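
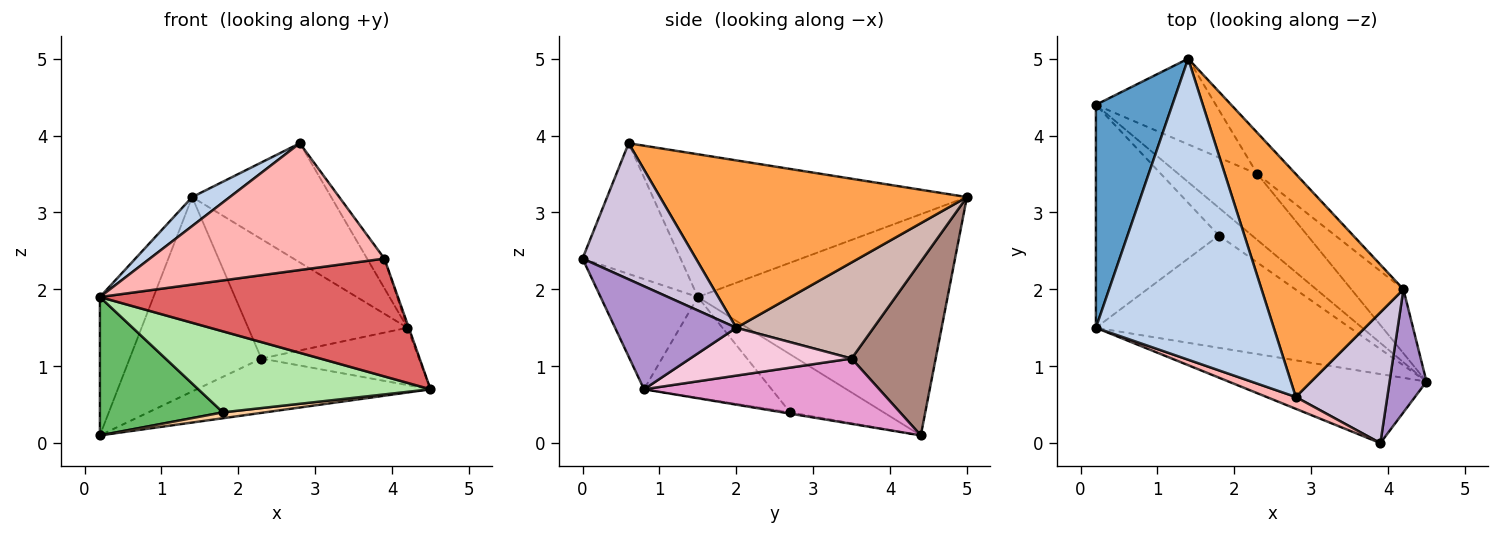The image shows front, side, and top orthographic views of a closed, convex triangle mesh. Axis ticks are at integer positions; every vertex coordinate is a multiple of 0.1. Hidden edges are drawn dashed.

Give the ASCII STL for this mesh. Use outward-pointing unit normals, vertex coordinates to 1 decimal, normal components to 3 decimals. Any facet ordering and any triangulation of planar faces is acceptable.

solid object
 facet normal -0.926 0.199 0.320
  outer loop
   vertex 0.2 1.5 1.9
   vertex 1.4 5.0 3.2
   vertex 0.2 4.4 0.1
  endloop
 endfacet
 facet normal -0.624 -0.075 0.778
  outer loop
   vertex 0.2 1.5 1.9
   vertex 2.8 0.6 3.9
   vertex 1.4 5.0 3.2
  endloop
 endfacet
 facet normal 0.721 0.327 0.611
  outer loop
   vertex 4.2 2.0 1.5
   vertex 1.4 5.0 3.2
   vertex 2.8 0.6 3.9
  endloop
 endfacet
 facet normal -0.038 -0.208 -0.977
  outer loop
   vertex 1.8 2.7 0.4
   vertex 0.2 4.4 0.1
   vertex 4.5 0.8 0.7
  endloop
 endfacet
 facet normal -0.372 -0.489 -0.789
  outer loop
   vertex 1.8 2.7 0.4
   vertex 0.2 1.5 1.9
   vertex 0.2 4.4 0.1
  endloop
 endfacet
 facet normal -0.306 -0.557 -0.772
  outer loop
   vertex 1.8 2.7 0.4
   vertex 4.5 0.8 0.7
   vertex 0.2 1.5 1.9
  endloop
 endfacet
 facet normal -0.271 -0.831 -0.487
  outer loop
   vertex 3.9 0.0 2.4
   vertex 0.2 1.5 1.9
   vertex 4.5 0.8 0.7
  endloop
 endfacet
 facet normal -0.384 -0.919 0.086
  outer loop
   vertex 3.9 0.0 2.4
   vertex 2.8 0.6 3.9
   vertex 0.2 1.5 1.9
  endloop
 endfacet
 facet normal 0.941 0.011 0.337
  outer loop
   vertex 3.9 0.0 2.4
   vertex 4.5 0.8 0.7
   vertex 4.2 2.0 1.5
  endloop
 endfacet
 facet normal 0.823 0.126 0.554
  outer loop
   vertex 3.9 0.0 2.4
   vertex 4.2 2.0 1.5
   vertex 2.8 0.6 3.9
  endloop
 endfacet
 facet normal 0.504 0.790 -0.348
  outer loop
   vertex 2.3 3.5 1.1
   vertex 0.2 4.4 0.1
   vertex 1.4 5.0 3.2
  endloop
 endfacet
 facet normal 0.632 0.733 -0.253
  outer loop
   vertex 2.3 3.5 1.1
   vertex 1.4 5.0 3.2
   vertex 4.2 2.0 1.5
  endloop
 endfacet
 facet normal 0.539 0.536 -0.650
  outer loop
   vertex 2.3 3.5 1.1
   vertex 4.5 0.8 0.7
   vertex 0.2 4.4 0.1
  endloop
 endfacet
 facet normal 0.564 0.551 -0.615
  outer loop
   vertex 2.3 3.5 1.1
   vertex 4.2 2.0 1.5
   vertex 4.5 0.8 0.7
  endloop
 endfacet
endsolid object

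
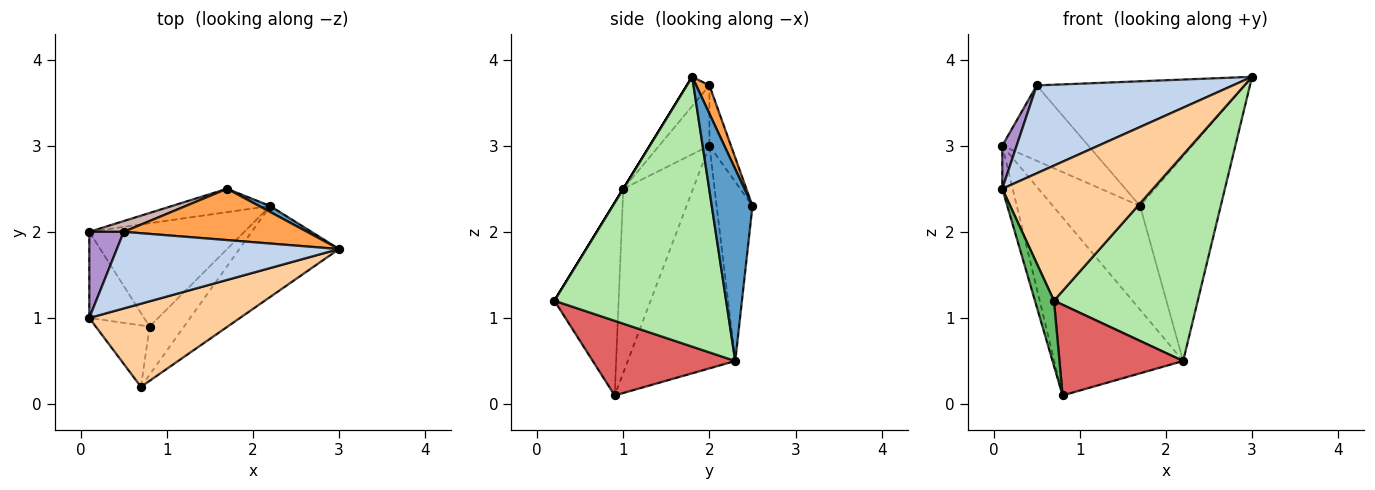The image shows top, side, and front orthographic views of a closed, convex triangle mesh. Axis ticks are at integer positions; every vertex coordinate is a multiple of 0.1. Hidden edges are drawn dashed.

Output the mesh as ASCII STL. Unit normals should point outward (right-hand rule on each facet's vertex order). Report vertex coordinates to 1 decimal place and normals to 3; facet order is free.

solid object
 facet normal 0.451 0.892 0.026
  outer loop
   vertex 2.2 2.3 0.5
   vertex 1.7 2.5 2.3
   vertex 3.0 1.8 3.8
  endloop
 endfacet
 facet normal -0.086 -0.751 0.655
  outer loop
   vertex 0.5 2.0 3.7
   vertex 0.1 1.0 2.5
   vertex 3.0 1.8 3.8
  endloop
 endfacet
 facet normal 0.059 0.923 0.380
  outer loop
   vertex 0.5 2.0 3.7
   vertex 3.0 1.8 3.8
   vertex 1.7 2.5 2.3
  endloop
 endfacet
 facet normal 0.000 -0.852 0.524
  outer loop
   vertex 0.7 0.2 1.2
   vertex 3.0 1.8 3.8
   vertex 0.1 1.0 2.5
  endloop
 endfacet
 facet normal -0.926 -0.274 -0.259
  outer loop
   vertex 0.7 0.2 1.2
   vertex 0.1 1.0 2.5
   vertex 0.8 0.9 0.1
  endloop
 endfacet
 facet normal 0.738 -0.618 -0.272
  outer loop
   vertex 0.7 0.2 1.2
   vertex 2.2 2.3 0.5
   vertex 3.0 1.8 3.8
  endloop
 endfacet
 facet normal 0.713 -0.619 -0.329
  outer loop
   vertex 0.7 0.2 1.2
   vertex 0.8 0.9 0.1
   vertex 2.2 2.3 0.5
  endloop
 endfacet
 facet normal -0.949 0.141 -0.283
  outer loop
   vertex 0.1 2.0 3.0
   vertex 0.8 0.9 0.1
   vertex 0.1 1.0 2.5
  endloop
 endfacet
 facet normal -0.843 -0.241 0.482
  outer loop
   vertex 0.1 2.0 3.0
   vertex 0.1 1.0 2.5
   vertex 0.5 2.0 3.7
  endloop
 endfacet
 facet normal -0.585 0.701 -0.407
  outer loop
   vertex 0.1 2.0 3.0
   vertex 2.2 2.3 0.5
   vertex 0.8 0.9 0.1
  endloop
 endfacet
 facet normal -0.372 0.905 -0.204
  outer loop
   vertex 0.1 2.0 3.0
   vertex 1.7 2.5 2.3
   vertex 2.2 2.3 0.5
  endloop
 endfacet
 facet normal -0.240 0.961 0.137
  outer loop
   vertex 0.1 2.0 3.0
   vertex 0.5 2.0 3.7
   vertex 1.7 2.5 2.3
  endloop
 endfacet
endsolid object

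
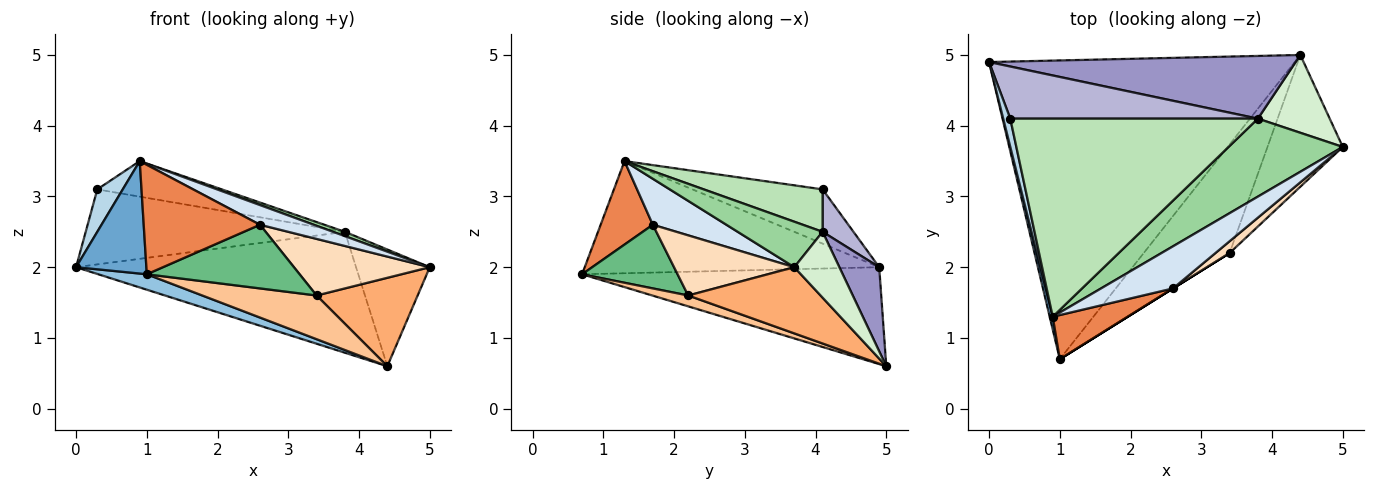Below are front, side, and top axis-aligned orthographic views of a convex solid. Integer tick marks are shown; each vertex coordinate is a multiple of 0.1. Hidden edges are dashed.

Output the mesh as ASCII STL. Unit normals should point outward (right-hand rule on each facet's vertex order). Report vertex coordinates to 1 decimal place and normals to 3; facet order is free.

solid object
 facet normal -0.972 -0.232 0.026
  outer loop
   vertex 0.9 1.3 3.5
   vertex 0.0 4.9 2.0
   vertex 1.0 0.7 1.9
  endloop
 endfacet
 facet normal -0.302 -0.049 -0.952
  outer loop
   vertex 4.4 5.0 0.6
   vertex 1.0 0.7 1.9
   vertex 0.0 4.9 2.0
  endloop
 endfacet
 facet normal -0.973 -0.190 0.127
  outer loop
   vertex 0.3 4.1 3.1
   vertex 0.0 4.9 2.0
   vertex 0.9 1.3 3.5
  endloop
 endfacet
 facet normal 0.501 -0.366 0.784
  outer loop
   vertex 2.6 1.7 2.6
   vertex 5.0 3.7 2.0
   vertex 0.9 1.3 3.5
  endloop
 endfacet
 facet normal 0.384 -0.856 0.345
  outer loop
   vertex 2.6 1.7 2.6
   vertex 0.9 1.3 3.5
   vertex 1.0 0.7 1.9
  endloop
 endfacet
 facet normal 0.590 -0.450 -0.671
  outer loop
   vertex 3.4 2.2 1.6
   vertex 4.4 5.0 0.6
   vertex 5.0 3.7 2.0
  endloop
 endfacet
 facet normal 0.117 -0.371 -0.921
  outer loop
   vertex 3.4 2.2 1.6
   vertex 1.0 0.7 1.9
   vertex 4.4 5.0 0.6
  endloop
 endfacet
 facet normal 0.655 -0.740 0.154
  outer loop
   vertex 3.4 2.2 1.6
   vertex 5.0 3.7 2.0
   vertex 2.6 1.7 2.6
  endloop
 endfacet
 facet normal 0.530 -0.848 0.000
  outer loop
   vertex 3.4 2.2 1.6
   vertex 2.6 1.7 2.6
   vertex 1.0 0.7 1.9
  endloop
 endfacet
 facet normal 0.369 -0.051 0.928
  outer loop
   vertex 3.8 4.1 2.5
   vertex 0.9 1.3 3.5
   vertex 5.0 3.7 2.0
  endloop
 endfacet
 facet normal 0.166 0.174 0.971
  outer loop
   vertex 3.8 4.1 2.5
   vertex 0.3 4.1 3.1
   vertex 0.9 1.3 3.5
  endloop
 endfacet
 facet normal 0.453 0.742 0.494
  outer loop
   vertex 3.8 4.1 2.5
   vertex 5.0 3.7 2.0
   vertex 4.4 5.0 0.6
  endloop
 endfacet
 facet normal 0.125 0.881 0.457
  outer loop
   vertex 3.8 4.1 2.5
   vertex 4.4 5.0 0.6
   vertex 0.0 4.9 2.0
  endloop
 endfacet
 facet normal 0.097 0.817 0.568
  outer loop
   vertex 3.8 4.1 2.5
   vertex 0.0 4.9 2.0
   vertex 0.3 4.1 3.1
  endloop
 endfacet
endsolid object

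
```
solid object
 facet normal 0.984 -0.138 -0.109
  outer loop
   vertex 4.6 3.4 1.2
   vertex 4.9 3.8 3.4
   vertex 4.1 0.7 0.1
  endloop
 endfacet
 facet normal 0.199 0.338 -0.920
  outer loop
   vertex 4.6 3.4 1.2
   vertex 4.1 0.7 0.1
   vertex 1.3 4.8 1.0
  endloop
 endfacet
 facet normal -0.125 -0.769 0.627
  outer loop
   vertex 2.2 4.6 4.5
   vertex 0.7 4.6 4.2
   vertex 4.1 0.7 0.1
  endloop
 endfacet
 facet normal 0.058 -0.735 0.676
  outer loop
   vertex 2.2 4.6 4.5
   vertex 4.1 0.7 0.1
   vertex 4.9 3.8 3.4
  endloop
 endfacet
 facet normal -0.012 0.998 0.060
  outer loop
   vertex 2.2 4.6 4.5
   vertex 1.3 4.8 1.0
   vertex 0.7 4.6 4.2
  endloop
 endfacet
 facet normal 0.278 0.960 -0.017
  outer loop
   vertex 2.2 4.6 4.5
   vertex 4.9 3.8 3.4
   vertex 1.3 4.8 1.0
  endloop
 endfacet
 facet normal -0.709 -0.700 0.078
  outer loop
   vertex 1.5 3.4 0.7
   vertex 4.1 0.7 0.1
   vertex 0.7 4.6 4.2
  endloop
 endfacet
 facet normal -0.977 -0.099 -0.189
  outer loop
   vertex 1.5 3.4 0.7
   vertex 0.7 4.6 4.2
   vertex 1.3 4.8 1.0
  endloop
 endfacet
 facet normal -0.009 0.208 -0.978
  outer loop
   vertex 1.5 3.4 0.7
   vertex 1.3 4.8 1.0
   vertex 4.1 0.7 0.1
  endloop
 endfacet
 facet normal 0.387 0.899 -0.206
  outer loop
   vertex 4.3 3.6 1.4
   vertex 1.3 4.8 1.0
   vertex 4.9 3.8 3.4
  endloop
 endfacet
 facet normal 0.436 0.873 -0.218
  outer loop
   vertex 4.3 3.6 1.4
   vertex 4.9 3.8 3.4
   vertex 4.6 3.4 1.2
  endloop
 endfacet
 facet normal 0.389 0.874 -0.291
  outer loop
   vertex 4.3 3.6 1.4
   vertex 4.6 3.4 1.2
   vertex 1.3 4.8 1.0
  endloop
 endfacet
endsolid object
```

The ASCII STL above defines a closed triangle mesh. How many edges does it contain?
18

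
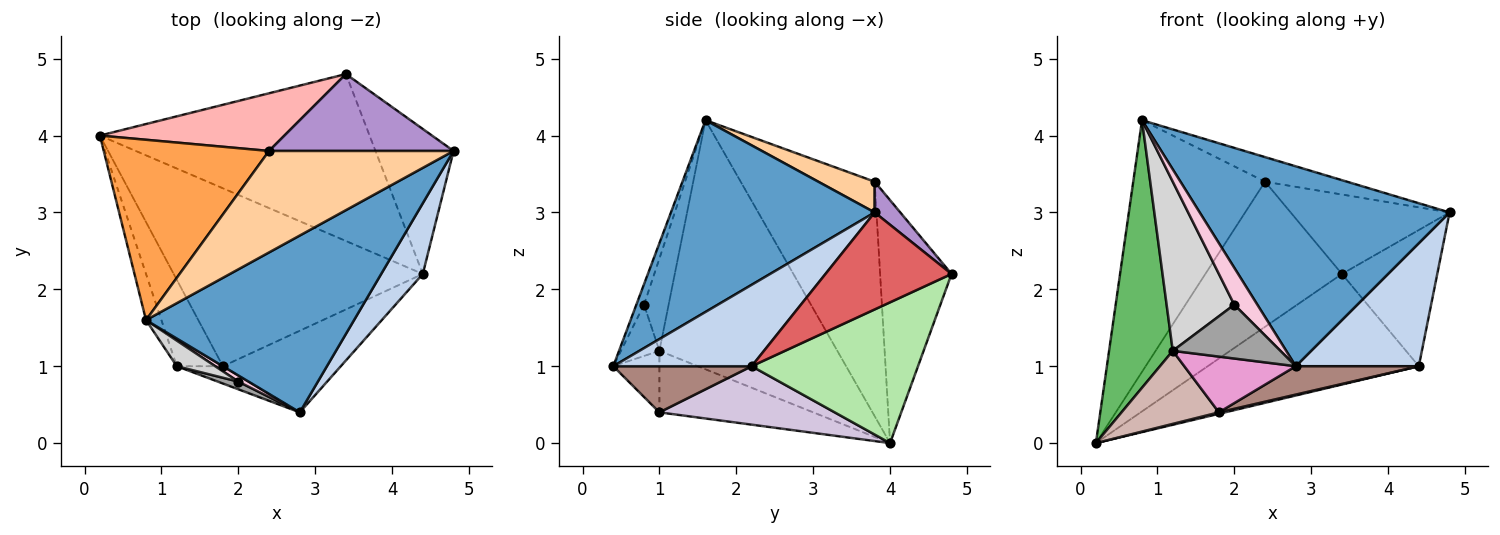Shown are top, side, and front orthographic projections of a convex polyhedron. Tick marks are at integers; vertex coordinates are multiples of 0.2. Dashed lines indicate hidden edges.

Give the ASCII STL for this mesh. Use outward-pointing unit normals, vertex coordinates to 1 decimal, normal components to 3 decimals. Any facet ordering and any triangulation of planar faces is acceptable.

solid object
 facet normal 0.521 -0.639 0.565
  outer loop
   vertex 0.8 1.6 4.2
   vertex 2.8 0.4 1.0
   vertex 4.8 3.8 3.0
  endloop
 endfacet
 facet normal 0.698 -0.621 0.357
  outer loop
   vertex 4.4 2.2 1.0
   vertex 4.8 3.8 3.0
   vertex 2.8 0.4 1.0
  endloop
 endfacet
 facet normal -0.637 0.627 0.449
  outer loop
   vertex 2.4 3.8 3.4
   vertex 0.2 4.0 0.0
   vertex 0.8 1.6 4.2
  endloop
 endfacet
 facet normal 0.160 0.233 0.959
  outer loop
   vertex 2.4 3.8 3.4
   vertex 0.8 1.6 4.2
   vertex 4.8 3.8 3.0
  endloop
 endfacet
 facet normal -0.940 -0.337 -0.058
  outer loop
   vertex 1.2 1.0 1.2
   vertex 0.8 1.6 4.2
   vertex 0.2 4.0 0.0
  endloop
 endfacet
 facet normal 0.399 0.506 -0.764
  outer loop
   vertex 3.4 4.8 2.2
   vertex 4.4 2.2 1.0
   vertex 0.2 4.0 0.0
  endloop
 endfacet
 facet normal 0.671 0.508 -0.540
  outer loop
   vertex 3.4 4.8 2.2
   vertex 4.8 3.8 3.0
   vertex 4.4 2.2 1.0
  endloop
 endfacet
 facet normal -0.437 0.836 0.332
  outer loop
   vertex 3.4 4.8 2.2
   vertex 0.2 4.0 0.0
   vertex 2.4 3.8 3.4
  endloop
 endfacet
 facet normal 0.115 0.714 0.691
  outer loop
   vertex 3.4 4.8 2.2
   vertex 2.4 3.8 3.4
   vertex 4.8 3.8 3.0
  endloop
 endfacet
 facet normal 0.228 -0.008 -0.974
  outer loop
   vertex 1.8 1.0 0.4
   vertex 0.2 4.0 0.0
   vertex 4.4 2.2 1.0
  endloop
 endfacet
 facet normal 0.347 -0.308 -0.886
  outer loop
   vertex 1.8 1.0 0.4
   vertex 4.4 2.2 1.0
   vertex 2.8 0.4 1.0
  endloop
 endfacet
 facet normal -0.714 -0.452 -0.535
  outer loop
   vertex 1.8 1.0 0.4
   vertex 1.2 1.0 1.2
   vertex 0.2 4.0 0.0
  endloop
 endfacet
 facet normal -0.368 -0.888 -0.276
  outer loop
   vertex 1.8 1.0 0.4
   vertex 2.8 0.4 1.0
   vertex 1.2 1.0 1.2
  endloop
 endfacet
 facet normal -0.312 -0.937 0.156
  outer loop
   vertex 2.0 0.8 1.8
   vertex 2.8 0.4 1.0
   vertex 0.8 1.6 4.2
  endloop
 endfacet
 facet normal -0.333 -0.933 0.133
  outer loop
   vertex 2.0 0.8 1.8
   vertex 1.2 1.0 1.2
   vertex 2.8 0.4 1.0
  endloop
 endfacet
 facet normal -0.338 -0.930 0.141
  outer loop
   vertex 2.0 0.8 1.8
   vertex 0.8 1.6 4.2
   vertex 1.2 1.0 1.2
  endloop
 endfacet
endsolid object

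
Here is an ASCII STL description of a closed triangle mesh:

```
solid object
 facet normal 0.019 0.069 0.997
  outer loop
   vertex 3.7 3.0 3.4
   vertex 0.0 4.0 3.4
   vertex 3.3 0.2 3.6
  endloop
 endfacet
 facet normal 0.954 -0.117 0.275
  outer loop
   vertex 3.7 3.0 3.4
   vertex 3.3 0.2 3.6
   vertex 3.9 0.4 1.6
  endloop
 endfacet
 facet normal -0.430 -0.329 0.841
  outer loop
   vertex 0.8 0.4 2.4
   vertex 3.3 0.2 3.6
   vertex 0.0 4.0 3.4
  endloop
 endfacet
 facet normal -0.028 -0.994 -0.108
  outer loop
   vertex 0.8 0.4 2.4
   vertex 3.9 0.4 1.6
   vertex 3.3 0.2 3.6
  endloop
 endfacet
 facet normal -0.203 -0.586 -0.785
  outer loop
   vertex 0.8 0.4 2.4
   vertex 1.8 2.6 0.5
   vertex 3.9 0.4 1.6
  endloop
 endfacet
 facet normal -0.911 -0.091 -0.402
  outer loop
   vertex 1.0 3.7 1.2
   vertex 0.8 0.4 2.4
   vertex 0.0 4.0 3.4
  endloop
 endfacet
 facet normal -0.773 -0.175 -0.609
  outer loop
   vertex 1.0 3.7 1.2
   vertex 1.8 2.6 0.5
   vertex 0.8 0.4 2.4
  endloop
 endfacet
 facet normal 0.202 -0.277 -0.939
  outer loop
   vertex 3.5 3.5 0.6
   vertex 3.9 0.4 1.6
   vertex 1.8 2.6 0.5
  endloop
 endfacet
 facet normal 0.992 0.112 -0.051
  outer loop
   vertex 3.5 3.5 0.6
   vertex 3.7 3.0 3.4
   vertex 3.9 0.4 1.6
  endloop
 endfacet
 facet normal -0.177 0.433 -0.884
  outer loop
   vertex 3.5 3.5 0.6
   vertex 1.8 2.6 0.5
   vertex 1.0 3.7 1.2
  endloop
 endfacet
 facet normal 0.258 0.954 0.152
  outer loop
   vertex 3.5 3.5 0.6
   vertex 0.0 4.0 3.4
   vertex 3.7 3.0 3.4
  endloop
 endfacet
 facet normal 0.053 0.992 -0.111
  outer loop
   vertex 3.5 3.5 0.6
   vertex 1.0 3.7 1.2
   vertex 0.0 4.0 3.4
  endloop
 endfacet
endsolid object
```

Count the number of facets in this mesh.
12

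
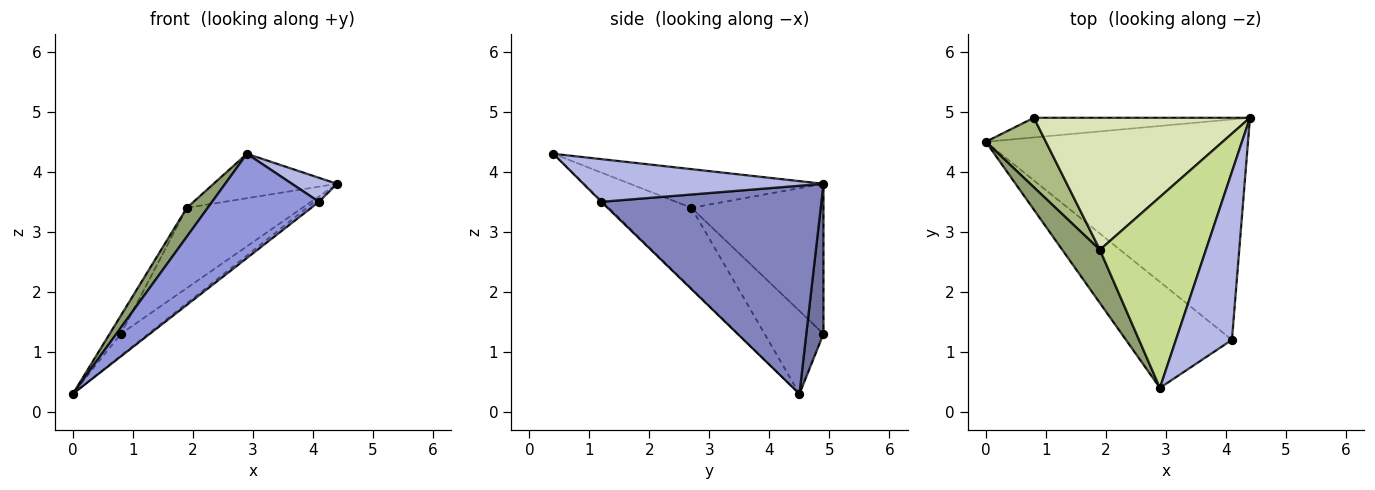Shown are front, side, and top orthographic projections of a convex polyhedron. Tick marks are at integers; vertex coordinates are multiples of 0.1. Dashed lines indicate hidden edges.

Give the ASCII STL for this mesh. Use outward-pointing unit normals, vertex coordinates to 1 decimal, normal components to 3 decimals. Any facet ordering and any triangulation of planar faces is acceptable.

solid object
 facet normal 0.421 0.674 -0.607
  outer loop
   vertex 0.8 4.9 1.3
   vertex 4.4 4.9 3.8
   vertex 0.0 4.5 0.3
  endloop
 endfacet
 facet normal 0.622 0.013 -0.783
  outer loop
   vertex 4.1 1.2 3.5
   vertex 0.0 4.5 0.3
   vertex 4.4 4.9 3.8
  endloop
 endfacet
 facet normal -0.008 -0.701 -0.713
  outer loop
   vertex 4.1 1.2 3.5
   vertex 2.9 0.4 4.3
   vertex 0.0 4.5 0.3
  endloop
 endfacet
 facet normal 0.602 -0.113 0.790
  outer loop
   vertex 4.1 1.2 3.5
   vertex 4.4 4.9 3.8
   vertex 2.9 0.4 4.3
  endloop
 endfacet
 facet normal -0.883 -0.223 0.412
  outer loop
   vertex 1.9 2.7 3.4
   vertex 0.0 4.5 0.3
   vertex 2.9 0.4 4.3
  endloop
 endfacet
 facet normal -0.801 0.153 0.579
  outer loop
   vertex 1.9 2.7 3.4
   vertex 0.8 4.9 1.3
   vertex 0.0 4.5 0.3
  endloop
 endfacet
 facet normal -0.335 0.214 0.918
  outer loop
   vertex 1.9 2.7 3.4
   vertex 2.9 0.4 4.3
   vertex 4.4 4.9 3.8
  endloop
 endfacet
 facet normal -0.510 0.446 0.735
  outer loop
   vertex 1.9 2.7 3.4
   vertex 4.4 4.9 3.8
   vertex 0.8 4.9 1.3
  endloop
 endfacet
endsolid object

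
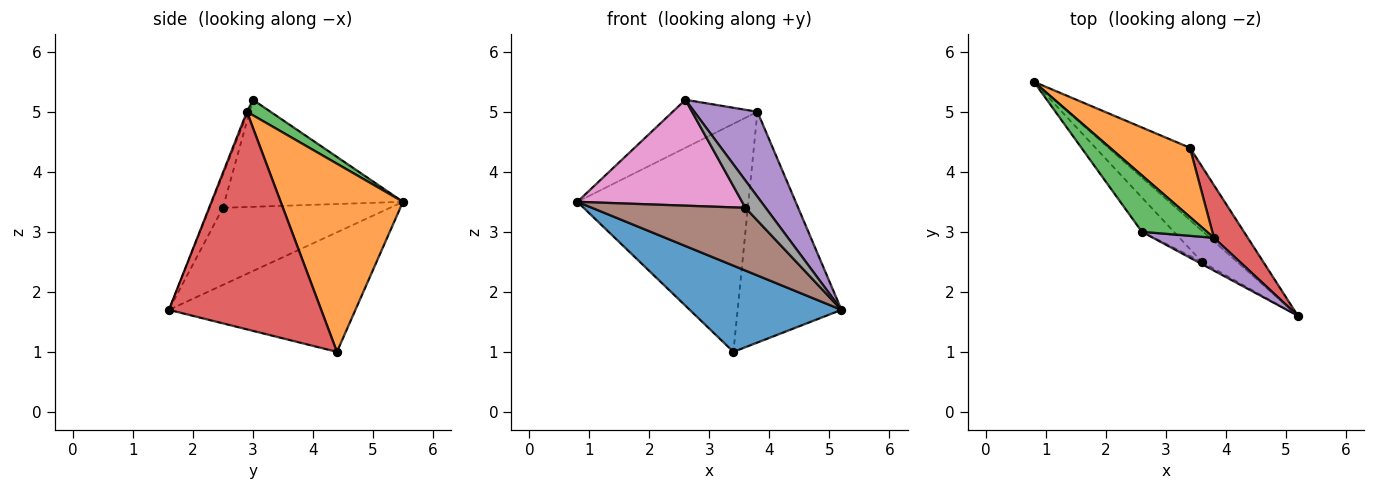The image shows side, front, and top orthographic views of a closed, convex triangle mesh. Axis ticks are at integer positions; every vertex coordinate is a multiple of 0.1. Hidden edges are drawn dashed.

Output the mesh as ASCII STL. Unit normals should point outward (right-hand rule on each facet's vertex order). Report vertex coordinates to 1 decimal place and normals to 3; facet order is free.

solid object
 facet normal -0.686 -0.558 -0.468
  outer loop
   vertex 3.4 4.4 1.0
   vertex 5.2 1.6 1.7
   vertex 0.8 5.5 3.5
  endloop
 endfacet
 facet normal 0.565 0.790 0.240
  outer loop
   vertex 3.8 2.9 5.0
   vertex 3.4 4.4 1.0
   vertex 0.8 5.5 3.5
  endloop
 endfacet
 facet normal 0.178 0.638 0.749
  outer loop
   vertex 3.8 2.9 5.0
   vertex 0.8 5.5 3.5
   vertex 2.6 3.0 5.2
  endloop
 endfacet
 facet normal 0.819 0.559 0.128
  outer loop
   vertex 3.8 2.9 5.0
   vertex 5.2 1.6 1.7
   vertex 3.4 4.4 1.0
  endloop
 endfacet
 facet normal -0.018 -0.933 0.360
  outer loop
   vertex 3.8 2.9 5.0
   vertex 2.6 3.0 5.2
   vertex 5.2 1.6 1.7
  endloop
 endfacet
 facet normal -0.698 -0.641 -0.318
  outer loop
   vertex 3.6 2.5 3.4
   vertex 0.8 5.5 3.5
   vertex 5.2 1.6 1.7
  endloop
 endfacet
 facet normal -0.718 -0.663 -0.215
  outer loop
   vertex 3.6 2.5 3.4
   vertex 2.6 3.0 5.2
   vertex 0.8 5.5 3.5
  endloop
 endfacet
 facet normal -0.545 -0.835 -0.071
  outer loop
   vertex 3.6 2.5 3.4
   vertex 5.2 1.6 1.7
   vertex 2.6 3.0 5.2
  endloop
 endfacet
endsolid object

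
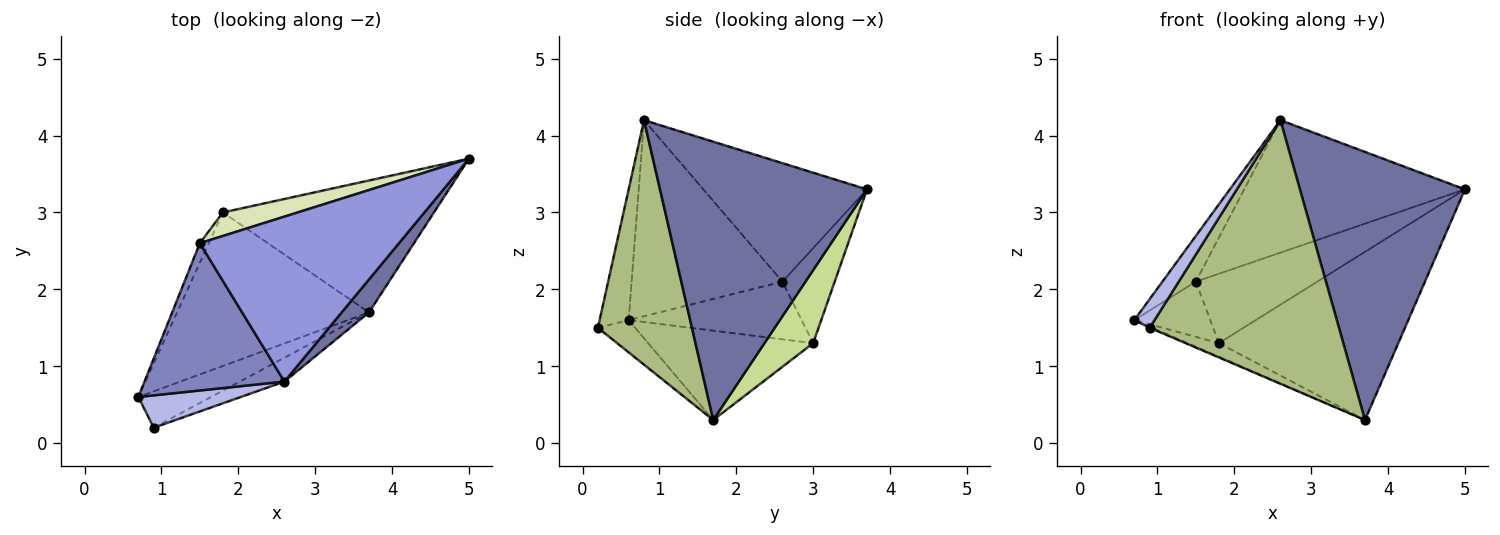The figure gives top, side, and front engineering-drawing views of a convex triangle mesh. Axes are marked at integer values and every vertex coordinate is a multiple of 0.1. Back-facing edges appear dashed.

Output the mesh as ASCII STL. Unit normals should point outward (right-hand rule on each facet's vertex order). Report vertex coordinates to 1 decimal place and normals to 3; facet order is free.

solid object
 facet normal 0.780 -0.622 0.076
  outer loop
   vertex 3.7 1.7 0.3
   vertex 5.0 3.7 3.3
   vertex 2.6 0.8 4.2
  endloop
 endfacet
 facet normal -0.801 0.177 0.572
  outer loop
   vertex 1.5 2.6 2.1
   vertex 0.7 0.6 1.6
   vertex 2.6 0.8 4.2
  endloop
 endfacet
 facet normal -0.421 0.568 0.707
  outer loop
   vertex 1.5 2.6 2.1
   vertex 2.6 0.8 4.2
   vertex 5.0 3.7 3.3
  endloop
 endfacet
 facet normal -0.690 -0.480 0.541
  outer loop
   vertex 0.9 0.2 1.5
   vertex 2.6 0.8 4.2
   vertex 0.7 0.6 1.6
  endloop
 endfacet
 facet normal -0.405 0.026 -0.914
  outer loop
   vertex 0.9 0.2 1.5
   vertex 0.7 0.6 1.6
   vertex 3.7 1.7 0.3
  endloop
 endfacet
 facet normal 0.444 -0.893 -0.081
  outer loop
   vertex 0.9 0.2 1.5
   vertex 3.7 1.7 0.3
   vertex 2.6 0.8 4.2
  endloop
 endfacet
 facet normal 0.209 0.770 -0.604
  outer loop
   vertex 1.8 3.0 1.3
   vertex 5.0 3.7 3.3
   vertex 3.7 1.7 0.3
  endloop
 endfacet
 facet normal -0.377 0.877 0.297
  outer loop
   vertex 1.8 3.0 1.3
   vertex 1.5 2.6 2.1
   vertex 5.0 3.7 3.3
  endloop
 endfacet
 facet normal -0.421 0.080 -0.904
  outer loop
   vertex 1.8 3.0 1.3
   vertex 3.7 1.7 0.3
   vertex 0.7 0.6 1.6
  endloop
 endfacet
 facet normal -0.907 0.398 -0.141
  outer loop
   vertex 1.8 3.0 1.3
   vertex 0.7 0.6 1.6
   vertex 1.5 2.6 2.1
  endloop
 endfacet
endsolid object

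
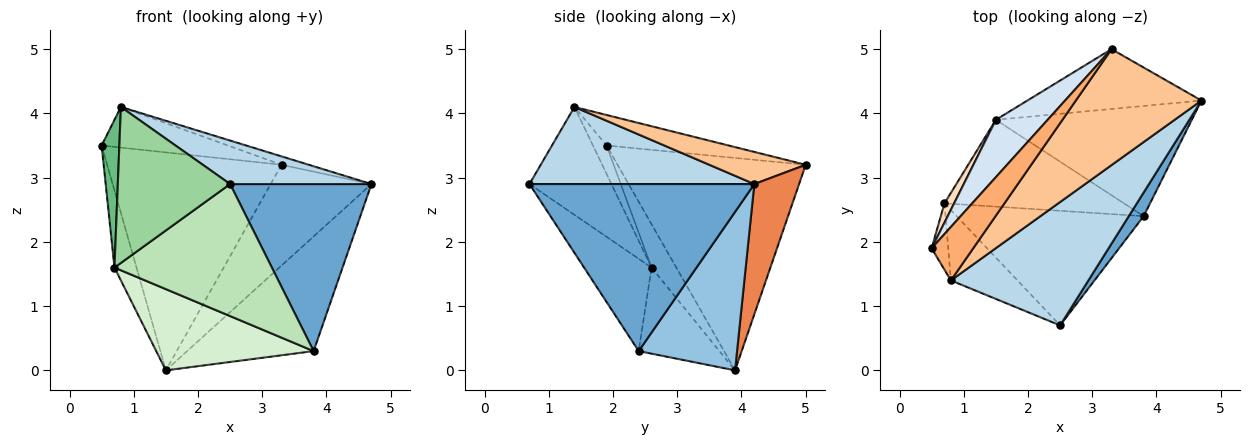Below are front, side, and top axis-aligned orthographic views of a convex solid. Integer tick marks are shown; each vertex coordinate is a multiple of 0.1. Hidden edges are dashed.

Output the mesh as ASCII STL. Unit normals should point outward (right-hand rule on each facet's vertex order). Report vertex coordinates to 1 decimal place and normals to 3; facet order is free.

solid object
 facet normal 0.844 -0.531 0.075
  outer loop
   vertex 3.8 2.4 0.3
   vertex 4.7 4.2 2.9
   vertex 2.5 0.7 2.9
  endloop
 endfacet
 facet normal 0.489 0.629 -0.605
  outer loop
   vertex 3.8 2.4 0.3
   vertex 1.5 3.9 0.0
   vertex 4.7 4.2 2.9
  endloop
 endfacet
 facet normal 0.468 -0.294 0.834
  outer loop
   vertex 0.8 1.4 4.1
   vertex 2.5 0.7 2.9
   vertex 4.7 4.2 2.9
  endloop
 endfacet
 facet normal -0.722 0.669 0.176
  outer loop
   vertex 3.3 5.0 3.2
   vertex 1.5 3.9 0.0
   vertex 0.5 1.9 3.5
  endloop
 endfacet
 facet normal 0.357 0.803 -0.477
  outer loop
   vertex 3.3 5.0 3.2
   vertex 4.7 4.2 2.9
   vertex 1.5 3.9 0.0
  endloop
 endfacet
 facet normal -0.505 0.522 0.688
  outer loop
   vertex 3.3 5.0 3.2
   vertex 0.5 1.9 3.5
   vertex 0.8 1.4 4.1
  endloop
 endfacet
 facet normal 0.247 0.070 0.966
  outer loop
   vertex 3.3 5.0 3.2
   vertex 0.8 1.4 4.1
   vertex 4.7 4.2 2.9
  endloop
 endfacet
 facet normal -0.737 0.655 0.164
  outer loop
   vertex 0.7 2.6 1.6
   vertex 0.5 1.9 3.5
   vertex 1.5 3.9 0.0
  endloop
 endfacet
 facet normal -0.574 -0.747 -0.336
  outer loop
   vertex 0.7 2.6 1.6
   vertex 0.8 1.4 4.1
   vertex 0.5 1.9 3.5
  endloop
 endfacet
 facet normal -0.554 -0.759 -0.342
  outer loop
   vertex 0.7 2.6 1.6
   vertex 2.5 0.7 2.9
   vertex 0.8 1.4 4.1
  endloop
 endfacet
 facet normal -0.308 -0.718 -0.624
  outer loop
   vertex 0.7 2.6 1.6
   vertex 3.8 2.4 0.3
   vertex 2.5 0.7 2.9
  endloop
 endfacet
 facet normal -0.331 -0.645 -0.689
  outer loop
   vertex 0.7 2.6 1.6
   vertex 1.5 3.9 0.0
   vertex 3.8 2.4 0.3
  endloop
 endfacet
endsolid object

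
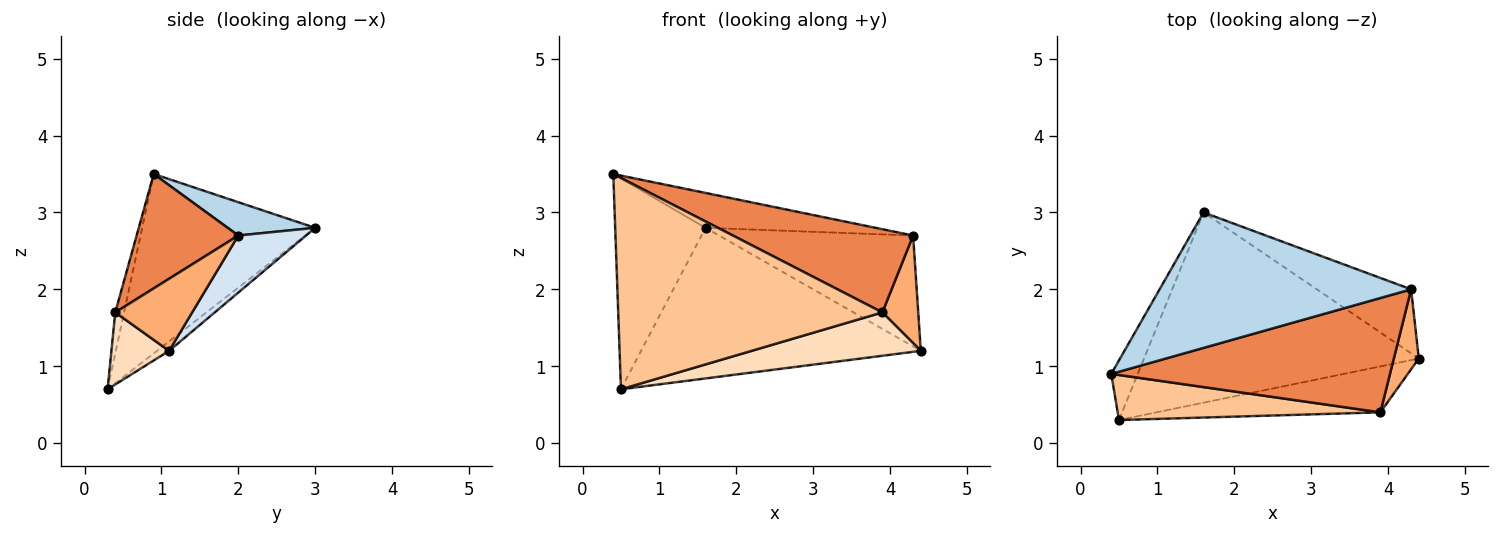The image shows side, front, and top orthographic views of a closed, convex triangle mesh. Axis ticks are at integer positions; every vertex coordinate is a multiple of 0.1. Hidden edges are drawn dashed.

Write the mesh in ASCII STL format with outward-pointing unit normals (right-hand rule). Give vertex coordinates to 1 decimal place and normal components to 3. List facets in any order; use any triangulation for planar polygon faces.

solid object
 facet normal -0.879 0.459 -0.130
  outer loop
   vertex 0.5 0.3 0.7
   vertex 0.4 0.9 3.5
   vertex 1.6 3.0 2.8
  endloop
 endfacet
 facet normal -0.027 0.621 -0.784
  outer loop
   vertex 0.5 0.3 0.7
   vertex 1.6 3.0 2.8
   vertex 4.4 1.1 1.2
  endloop
 endfacet
 facet normal 0.127 0.247 0.961
  outer loop
   vertex 4.3 2.0 2.7
   vertex 1.6 3.0 2.8
   vertex 0.4 0.9 3.5
  endloop
 endfacet
 facet normal 0.289 0.829 -0.478
  outer loop
   vertex 4.3 2.0 2.7
   vertex 4.4 1.1 1.2
   vertex 1.6 3.0 2.8
  endloop
 endfacet
 facet normal 0.315 -0.558 0.767
  outer loop
   vertex 3.9 0.4 1.7
   vertex 4.3 2.0 2.7
   vertex 0.4 0.9 3.5
  endloop
 endfacet
 facet normal 0.865 -0.403 0.300
  outer loop
   vertex 3.9 0.4 1.7
   vertex 4.4 1.1 1.2
   vertex 4.3 2.0 2.7
  endloop
 endfacet
 facet normal -0.033 -0.978 0.208
  outer loop
   vertex 3.9 0.4 1.7
   vertex 0.4 0.9 3.5
   vertex 0.5 0.3 0.7
  endloop
 endfacet
 facet normal 0.228 -0.668 -0.708
  outer loop
   vertex 3.9 0.4 1.7
   vertex 0.5 0.3 0.7
   vertex 4.4 1.1 1.2
  endloop
 endfacet
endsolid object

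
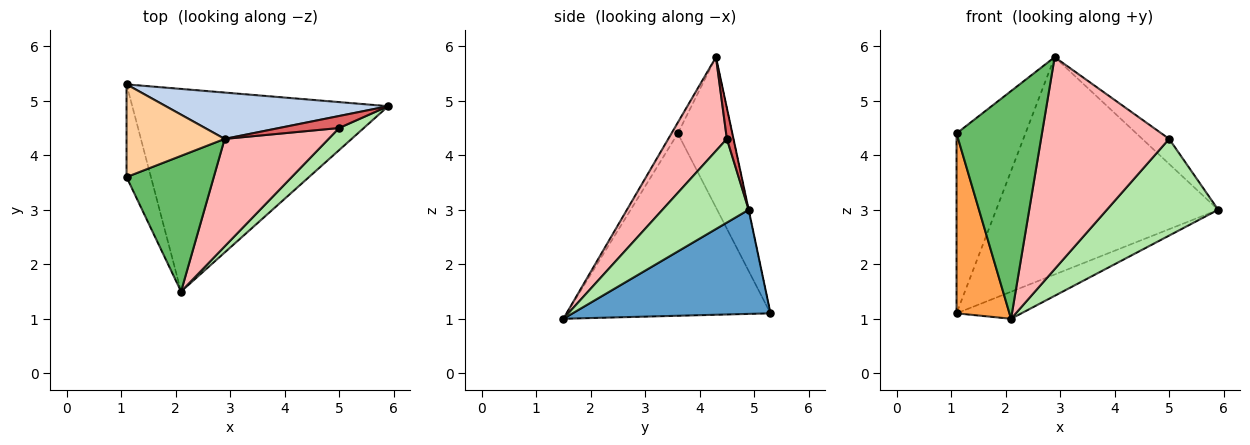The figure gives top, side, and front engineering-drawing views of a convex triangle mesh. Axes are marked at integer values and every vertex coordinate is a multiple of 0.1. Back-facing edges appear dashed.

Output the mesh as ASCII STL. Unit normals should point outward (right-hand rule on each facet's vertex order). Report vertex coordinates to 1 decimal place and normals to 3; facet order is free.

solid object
 facet normal 0.374 0.123 -0.919
  outer loop
   vertex 2.1 1.5 1.0
   vertex 1.1 5.3 1.1
   vertex 5.9 4.9 3.0
  endloop
 endfacet
 facet normal -0.001 0.978 0.208
  outer loop
   vertex 2.9 4.3 5.8
   vertex 5.9 4.9 3.0
   vertex 1.1 5.3 1.1
  endloop
 endfacet
 facet normal -0.960 -0.249 -0.128
  outer loop
   vertex 1.1 3.6 4.4
   vertex 1.1 5.3 1.1
   vertex 2.1 1.5 1.0
  endloop
 endfacet
 facet normal -0.575 0.728 0.375
  outer loop
   vertex 1.1 3.6 4.4
   vertex 2.9 4.3 5.8
   vertex 1.1 5.3 1.1
  endloop
 endfacet
 facet normal -0.064 -0.857 0.511
  outer loop
   vertex 1.1 3.6 4.4
   vertex 2.1 1.5 1.0
   vertex 2.9 4.3 5.8
  endloop
 endfacet
 facet normal 0.603 -0.778 0.178
  outer loop
   vertex 5.0 4.5 4.3
   vertex 2.1 1.5 1.0
   vertex 5.9 4.9 3.0
  endloop
 endfacet
 facet normal 0.217 0.881 0.421
  outer loop
   vertex 5.0 4.5 4.3
   vertex 5.9 4.9 3.0
   vertex 2.9 4.3 5.8
  endloop
 endfacet
 facet normal 0.378 -0.826 0.419
  outer loop
   vertex 5.0 4.5 4.3
   vertex 2.9 4.3 5.8
   vertex 2.1 1.5 1.0
  endloop
 endfacet
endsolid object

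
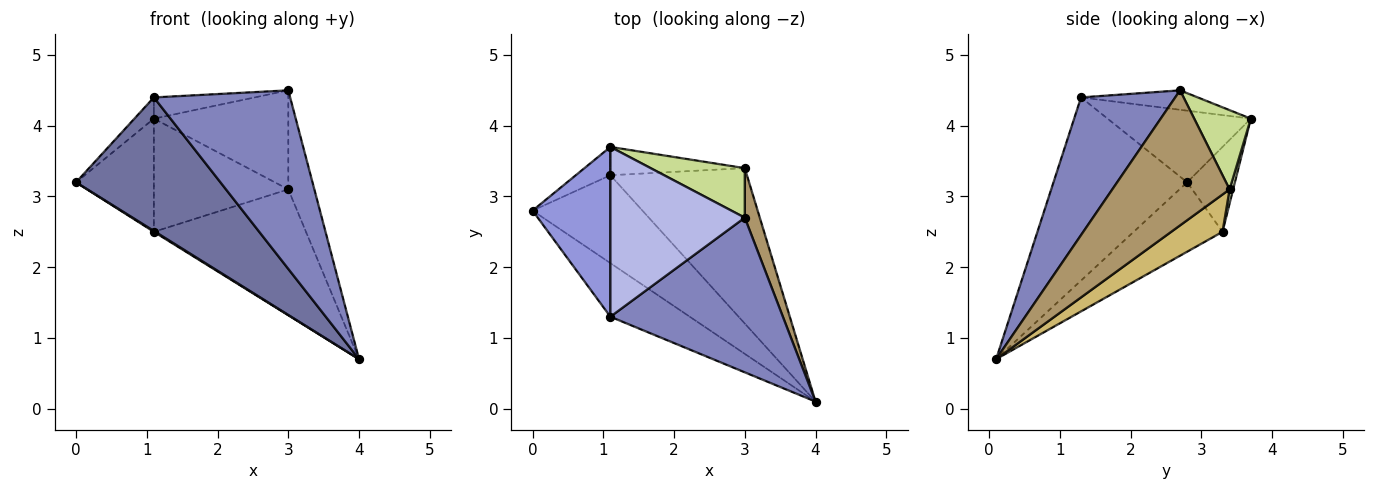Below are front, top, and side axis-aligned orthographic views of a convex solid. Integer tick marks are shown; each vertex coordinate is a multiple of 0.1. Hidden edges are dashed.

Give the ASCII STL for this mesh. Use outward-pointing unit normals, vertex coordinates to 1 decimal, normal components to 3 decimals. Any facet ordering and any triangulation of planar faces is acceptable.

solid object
 facet normal -0.652 -0.704 -0.282
  outer loop
   vertex 1.1 1.3 4.4
   vertex 0.0 2.8 3.2
   vertex 4.0 0.1 0.7
  endloop
 endfacet
 facet normal 0.463 -0.670 0.580
  outer loop
   vertex 1.1 1.3 4.4
   vertex 4.0 0.1 0.7
   vertex 3.0 2.7 4.5
  endloop
 endfacet
 facet normal -0.674 0.092 0.733
  outer loop
   vertex 1.1 1.3 4.4
   vertex 1.1 3.7 4.1
   vertex 0.0 2.8 3.2
  endloop
 endfacet
 facet normal -0.142 0.123 0.982
  outer loop
   vertex 1.1 1.3 4.4
   vertex 3.0 2.7 4.5
   vertex 1.1 3.7 4.1
  endloop
 endfacet
 facet normal -0.534 -0.009 -0.845
  outer loop
   vertex 1.1 3.3 2.5
   vertex 4.0 0.1 0.7
   vertex 0.0 2.8 3.2
  endloop
 endfacet
 facet normal -0.512 0.834 -0.208
  outer loop
   vertex 1.1 3.3 2.5
   vertex 0.0 2.8 3.2
   vertex 1.1 3.7 4.1
  endloop
 endfacet
 facet normal 0.352 0.837 0.419
  outer loop
   vertex 3.0 3.4 3.1
   vertex 1.1 3.7 4.1
   vertex 3.0 2.7 4.5
  endloop
 endfacet
 facet normal 0.026 0.970 -0.242
  outer loop
   vertex 3.0 3.4 3.1
   vertex 1.1 3.3 2.5
   vertex 1.1 3.7 4.1
  endloop
 endfacet
 facet normal 0.970 0.216 0.108
  outer loop
   vertex 3.0 3.4 3.1
   vertex 3.0 2.7 4.5
   vertex 4.0 0.1 0.7
  endloop
 endfacet
 facet normal 0.208 0.616 -0.760
  outer loop
   vertex 3.0 3.4 3.1
   vertex 4.0 0.1 0.7
   vertex 1.1 3.3 2.5
  endloop
 endfacet
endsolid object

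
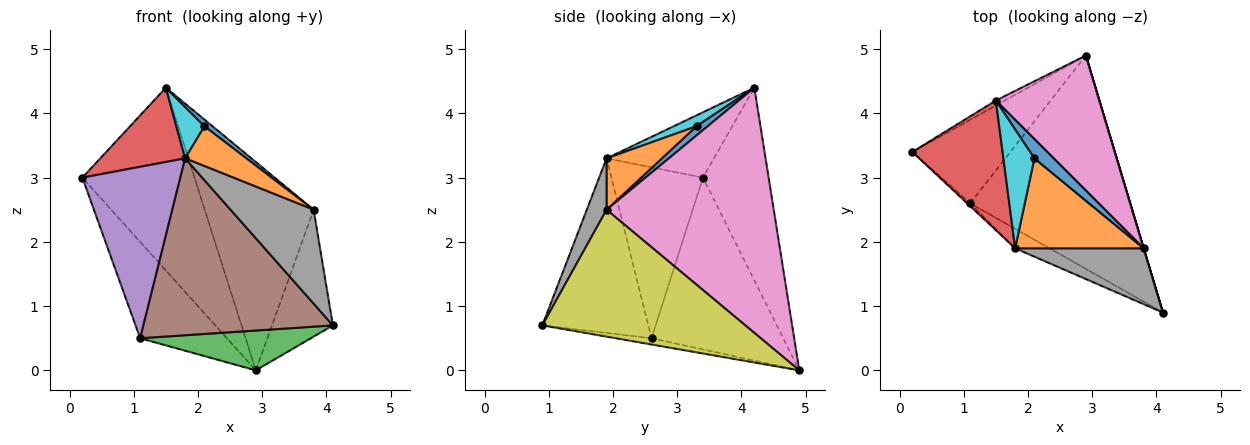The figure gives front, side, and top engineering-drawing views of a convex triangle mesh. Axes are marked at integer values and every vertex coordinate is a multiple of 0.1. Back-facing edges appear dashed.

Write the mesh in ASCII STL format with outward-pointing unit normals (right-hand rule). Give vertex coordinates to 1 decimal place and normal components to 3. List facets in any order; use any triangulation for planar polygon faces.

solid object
 facet normal -0.505 0.863 -0.024
  outer loop
   vertex 1.5 4.2 4.4
   vertex 2.9 4.9 0.0
   vertex 0.2 3.4 3.0
  endloop
 endfacet
 facet normal -0.754 0.496 -0.430
  outer loop
   vertex 1.1 2.6 0.5
   vertex 0.2 3.4 3.0
   vertex 2.9 4.9 0.0
  endloop
 endfacet
 facet normal -0.038 -0.183 -0.982
  outer loop
   vertex 1.1 2.6 0.5
   vertex 2.9 4.9 0.0
   vertex 4.1 0.9 0.7
  endloop
 endfacet
 facet normal -0.532 -0.421 0.735
  outer loop
   vertex 1.8 1.9 3.3
   vertex 1.5 4.2 4.4
   vertex 0.2 3.4 3.0
  endloop
 endfacet
 facet normal -0.683 -0.731 -0.012
  outer loop
   vertex 1.8 1.9 3.3
   vertex 0.2 3.4 3.0
   vertex 1.1 2.6 0.5
  endloop
 endfacet
 facet normal -0.486 -0.869 -0.096
  outer loop
   vertex 1.8 1.9 3.3
   vertex 1.1 2.6 0.5
   vertex 4.1 0.9 0.7
  endloop
 endfacet
 facet normal 0.790 0.515 0.333
  outer loop
   vertex 3.8 1.9 2.5
   vertex 2.9 4.9 0.0
   vertex 1.5 4.2 4.4
  endloop
 endfacet
 facet normal 0.200 -0.842 0.501
  outer loop
   vertex 3.8 1.9 2.5
   vertex 1.8 1.9 3.3
   vertex 4.1 0.9 0.7
  endloop
 endfacet
 facet normal 0.958 0.287 0.000
  outer loop
   vertex 3.8 1.9 2.5
   vertex 4.1 0.9 0.7
   vertex 2.9 4.9 0.0
  endloop
 endfacet
 facet normal 0.307 -0.378 0.874
  outer loop
   vertex 2.1 3.3 3.8
   vertex 1.5 4.2 4.4
   vertex 1.8 1.9 3.3
  endloop
 endfacet
 facet normal 0.412 -0.299 0.861
  outer loop
   vertex 2.1 3.3 3.8
   vertex 3.8 1.9 2.5
   vertex 1.5 4.2 4.4
  endloop
 endfacet
 facet normal 0.343 -0.380 0.859
  outer loop
   vertex 2.1 3.3 3.8
   vertex 1.8 1.9 3.3
   vertex 3.8 1.9 2.5
  endloop
 endfacet
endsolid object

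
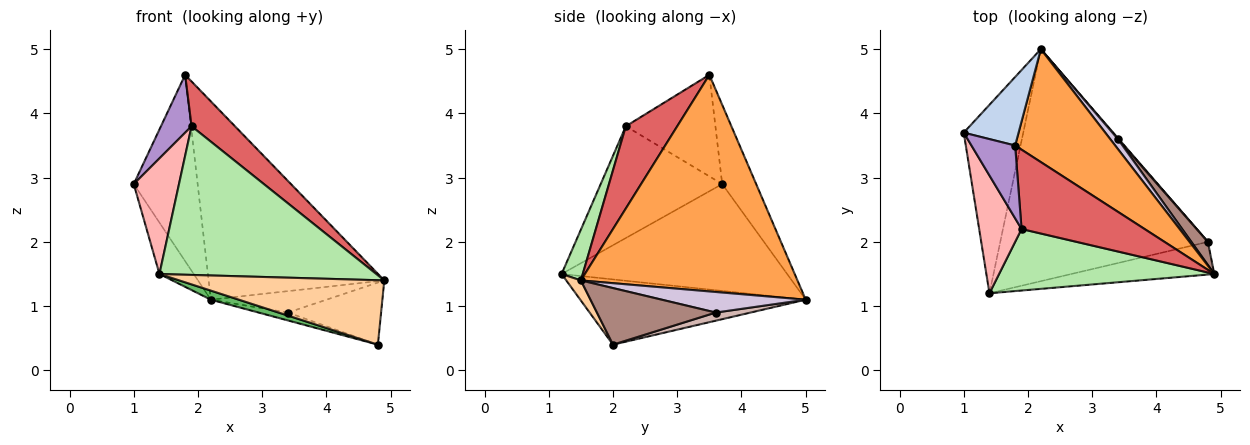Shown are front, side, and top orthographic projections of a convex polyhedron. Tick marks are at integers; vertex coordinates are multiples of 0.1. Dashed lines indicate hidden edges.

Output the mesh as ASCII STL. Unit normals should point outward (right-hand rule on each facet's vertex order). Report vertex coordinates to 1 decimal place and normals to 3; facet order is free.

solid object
 facet normal -0.866 0.132 -0.482
  outer loop
   vertex 2.2 5.0 1.1
   vertex 1.4 1.2 1.5
   vertex 1.0 3.7 2.9
  endloop
 endfacet
 facet normal -0.446 0.840 0.309
  outer loop
   vertex 1.8 3.5 4.6
   vertex 2.2 5.0 1.1
   vertex 1.0 3.7 2.9
  endloop
 endfacet
 facet normal 0.731 0.593 0.338
  outer loop
   vertex 1.8 3.5 4.6
   vertex 4.9 1.5 1.4
   vertex 2.2 5.0 1.1
  endloop
 endfacet
 facet normal 0.063 -0.890 -0.451
  outer loop
   vertex 4.8 2.0 0.4
   vertex 4.9 1.5 1.4
   vertex 1.4 1.2 1.5
  endloop
 endfacet
 facet normal -0.300 -0.037 -0.953
  outer loop
   vertex 4.8 2.0 0.4
   vertex 1.4 1.2 1.5
   vertex 2.2 5.0 1.1
  endloop
 endfacet
 facet normal 0.090 -0.920 0.381
  outer loop
   vertex 1.9 2.2 3.8
   vertex 1.4 1.2 1.5
   vertex 4.9 1.5 1.4
  endloop
 endfacet
 facet normal 0.503 -0.425 0.753
  outer loop
   vertex 1.9 2.2 3.8
   vertex 4.9 1.5 1.4
   vertex 1.8 3.5 4.6
  endloop
 endfacet
 facet normal -0.883 -0.329 0.335
  outer loop
   vertex 1.9 2.2 3.8
   vertex 1.0 3.7 2.9
   vertex 1.4 1.2 1.5
  endloop
 endfacet
 facet normal -0.876 -0.300 0.377
  outer loop
   vertex 1.9 2.2 3.8
   vertex 1.8 3.5 4.6
   vertex 1.0 3.7 2.9
  endloop
 endfacet
 facet normal 0.748 0.601 0.281
  outer loop
   vertex 3.4 3.6 0.9
   vertex 2.2 5.0 1.1
   vertex 4.9 1.5 1.4
  endloop
 endfacet
 facet normal 0.767 0.601 0.224
  outer loop
   vertex 3.4 3.6 0.9
   vertex 4.9 1.5 1.4
   vertex 4.8 2.0 0.4
  endloop
 endfacet
 facet normal 0.762 0.642 0.080
  outer loop
   vertex 3.4 3.6 0.9
   vertex 4.8 2.0 0.4
   vertex 2.2 5.0 1.1
  endloop
 endfacet
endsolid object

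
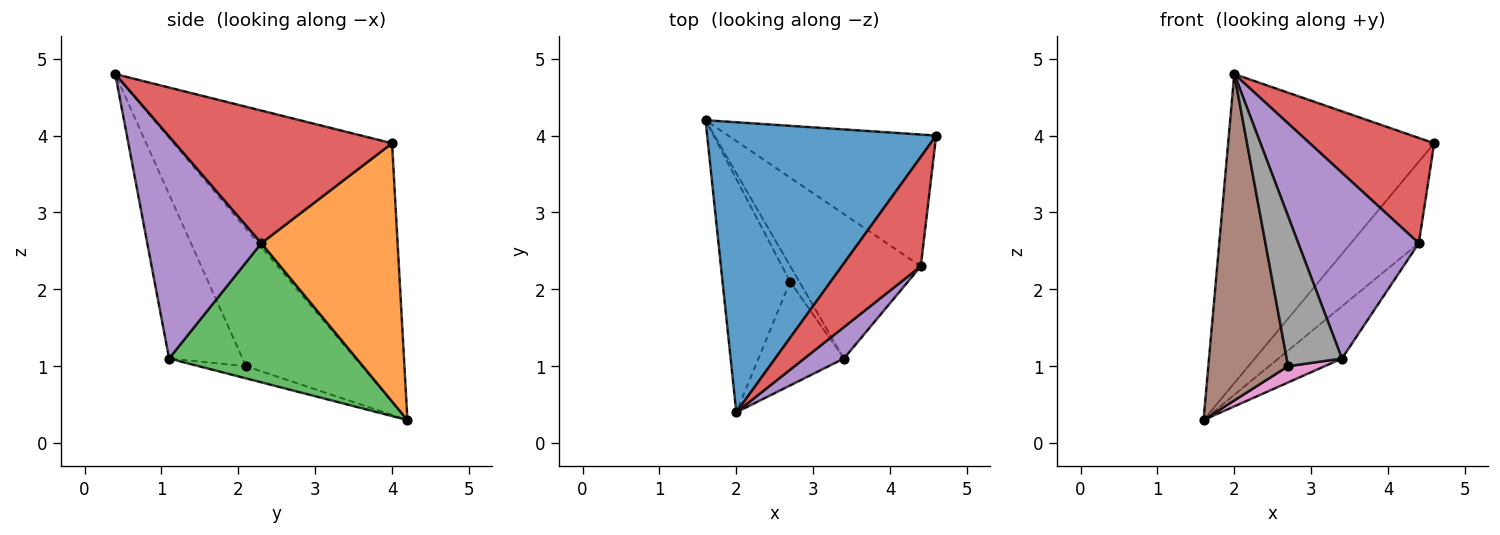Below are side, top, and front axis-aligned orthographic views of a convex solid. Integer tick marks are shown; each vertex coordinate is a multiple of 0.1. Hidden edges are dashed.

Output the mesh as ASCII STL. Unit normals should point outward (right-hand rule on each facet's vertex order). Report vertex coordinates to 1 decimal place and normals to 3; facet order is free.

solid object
 facet normal -0.611 0.577 0.542
  outer loop
   vertex 2.0 0.4 4.8
   vertex 4.6 4.0 3.9
   vertex 1.6 4.2 0.3
  endloop
 endfacet
 facet normal 0.726 0.362 -0.585
  outer loop
   vertex 4.4 2.3 2.6
   vertex 1.6 4.2 0.3
   vertex 4.6 4.0 3.9
  endloop
 endfacet
 facet normal 0.708 0.240 -0.664
  outer loop
   vertex 4.4 2.3 2.6
   vertex 3.4 1.1 1.1
   vertex 1.6 4.2 0.3
  endloop
 endfacet
 facet normal 0.771 -0.442 0.459
  outer loop
   vertex 4.4 2.3 2.6
   vertex 4.6 4.0 3.9
   vertex 2.0 0.4 4.8
  endloop
 endfacet
 facet normal 0.682 -0.721 0.122
  outer loop
   vertex 4.4 2.3 2.6
   vertex 2.0 0.4 4.8
   vertex 3.4 1.1 1.1
  endloop
 endfacet
 facet normal -0.764 -0.525 -0.376
  outer loop
   vertex 2.7 2.1 1.0
   vertex 2.0 0.4 4.8
   vertex 1.6 4.2 0.3
  endloop
 endfacet
 facet normal -0.679 -0.526 -0.512
  outer loop
   vertex 2.7 2.1 1.0
   vertex 1.6 4.2 0.3
   vertex 3.4 1.1 1.1
  endloop
 endfacet
 facet normal -0.738 -0.555 -0.384
  outer loop
   vertex 2.7 2.1 1.0
   vertex 3.4 1.1 1.1
   vertex 2.0 0.4 4.8
  endloop
 endfacet
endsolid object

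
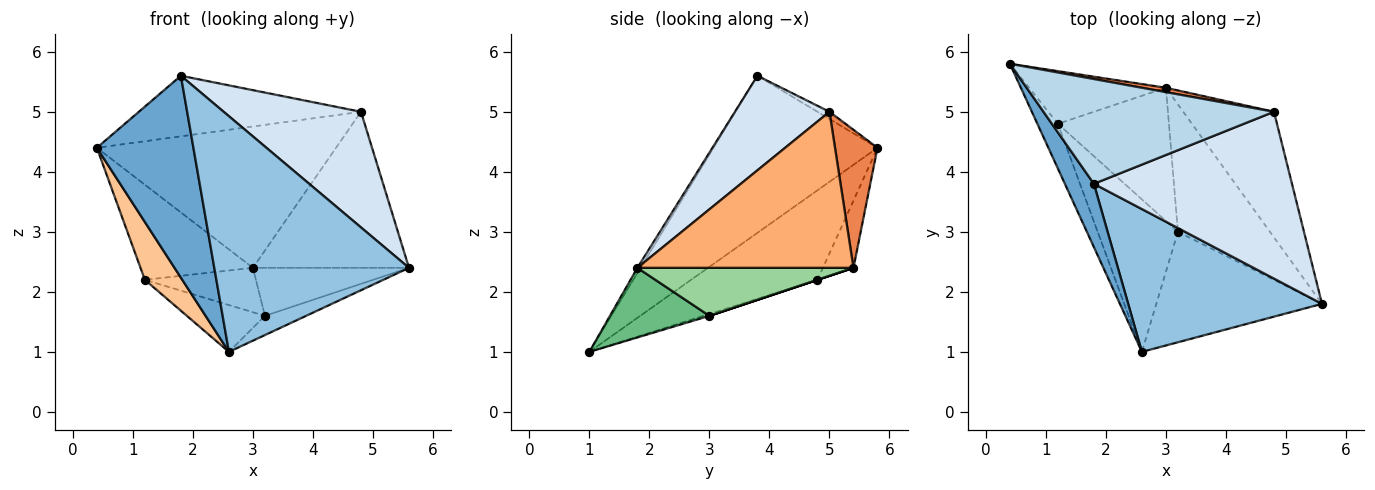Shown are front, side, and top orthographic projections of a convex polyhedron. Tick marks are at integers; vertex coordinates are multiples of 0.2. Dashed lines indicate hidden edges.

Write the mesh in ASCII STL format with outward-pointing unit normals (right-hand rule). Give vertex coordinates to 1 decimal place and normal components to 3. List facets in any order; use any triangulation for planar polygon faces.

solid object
 facet normal -0.851 -0.501 0.157
  outer loop
   vertex 1.8 3.8 5.6
   vertex 0.4 5.8 4.4
   vertex 2.6 1.0 1.0
  endloop
 endfacet
 facet normal -0.014 -0.855 0.518
  outer loop
   vertex 1.8 3.8 5.6
   vertex 2.6 1.0 1.0
   vertex 5.6 1.8 2.4
  endloop
 endfacet
 facet normal -0.027 0.500 0.865
  outer loop
   vertex 4.8 5.0 5.0
   vertex 0.4 5.8 4.4
   vertex 1.8 3.8 5.6
  endloop
 endfacet
 facet normal 0.365 -0.530 0.765
  outer loop
   vertex 4.8 5.0 5.0
   vertex 1.8 3.8 5.6
   vertex 5.6 1.8 2.4
  endloop
 endfacet
 facet normal 0.175 0.984 0.030
  outer loop
   vertex 3.0 5.4 2.4
   vertex 0.4 5.8 4.4
   vertex 4.8 5.0 5.0
  endloop
 endfacet
 facet normal 0.733 0.530 -0.426
  outer loop
   vertex 3.0 5.4 2.4
   vertex 4.8 5.0 5.0
   vertex 5.6 1.8 2.4
  endloop
 endfacet
 facet normal -0.937 -0.277 -0.215
  outer loop
   vertex 1.2 4.8 2.2
   vertex 2.6 1.0 1.0
   vertex 0.4 5.8 4.4
  endloop
 endfacet
 facet normal -0.231 0.851 -0.471
  outer loop
   vertex 1.2 4.8 2.2
   vertex 0.4 5.8 4.4
   vertex 3.0 5.4 2.4
  endloop
 endfacet
 facet normal 0.383 0.158 -0.910
  outer loop
   vertex 3.2 3.0 1.6
   vertex 5.6 1.8 2.4
   vertex 2.6 1.0 1.0
  endloop
 endfacet
 facet normal 0.439 0.317 -0.841
  outer loop
   vertex 3.2 3.0 1.6
   vertex 3.0 5.4 2.4
   vertex 5.6 1.8 2.4
  endloop
 endfacet
 facet normal -0.023 0.293 -0.956
  outer loop
   vertex 3.2 3.0 1.6
   vertex 2.6 1.0 1.0
   vertex 1.2 4.8 2.2
  endloop
 endfacet
 facet normal 0.000 0.316 -0.949
  outer loop
   vertex 3.2 3.0 1.6
   vertex 1.2 4.8 2.2
   vertex 3.0 5.4 2.4
  endloop
 endfacet
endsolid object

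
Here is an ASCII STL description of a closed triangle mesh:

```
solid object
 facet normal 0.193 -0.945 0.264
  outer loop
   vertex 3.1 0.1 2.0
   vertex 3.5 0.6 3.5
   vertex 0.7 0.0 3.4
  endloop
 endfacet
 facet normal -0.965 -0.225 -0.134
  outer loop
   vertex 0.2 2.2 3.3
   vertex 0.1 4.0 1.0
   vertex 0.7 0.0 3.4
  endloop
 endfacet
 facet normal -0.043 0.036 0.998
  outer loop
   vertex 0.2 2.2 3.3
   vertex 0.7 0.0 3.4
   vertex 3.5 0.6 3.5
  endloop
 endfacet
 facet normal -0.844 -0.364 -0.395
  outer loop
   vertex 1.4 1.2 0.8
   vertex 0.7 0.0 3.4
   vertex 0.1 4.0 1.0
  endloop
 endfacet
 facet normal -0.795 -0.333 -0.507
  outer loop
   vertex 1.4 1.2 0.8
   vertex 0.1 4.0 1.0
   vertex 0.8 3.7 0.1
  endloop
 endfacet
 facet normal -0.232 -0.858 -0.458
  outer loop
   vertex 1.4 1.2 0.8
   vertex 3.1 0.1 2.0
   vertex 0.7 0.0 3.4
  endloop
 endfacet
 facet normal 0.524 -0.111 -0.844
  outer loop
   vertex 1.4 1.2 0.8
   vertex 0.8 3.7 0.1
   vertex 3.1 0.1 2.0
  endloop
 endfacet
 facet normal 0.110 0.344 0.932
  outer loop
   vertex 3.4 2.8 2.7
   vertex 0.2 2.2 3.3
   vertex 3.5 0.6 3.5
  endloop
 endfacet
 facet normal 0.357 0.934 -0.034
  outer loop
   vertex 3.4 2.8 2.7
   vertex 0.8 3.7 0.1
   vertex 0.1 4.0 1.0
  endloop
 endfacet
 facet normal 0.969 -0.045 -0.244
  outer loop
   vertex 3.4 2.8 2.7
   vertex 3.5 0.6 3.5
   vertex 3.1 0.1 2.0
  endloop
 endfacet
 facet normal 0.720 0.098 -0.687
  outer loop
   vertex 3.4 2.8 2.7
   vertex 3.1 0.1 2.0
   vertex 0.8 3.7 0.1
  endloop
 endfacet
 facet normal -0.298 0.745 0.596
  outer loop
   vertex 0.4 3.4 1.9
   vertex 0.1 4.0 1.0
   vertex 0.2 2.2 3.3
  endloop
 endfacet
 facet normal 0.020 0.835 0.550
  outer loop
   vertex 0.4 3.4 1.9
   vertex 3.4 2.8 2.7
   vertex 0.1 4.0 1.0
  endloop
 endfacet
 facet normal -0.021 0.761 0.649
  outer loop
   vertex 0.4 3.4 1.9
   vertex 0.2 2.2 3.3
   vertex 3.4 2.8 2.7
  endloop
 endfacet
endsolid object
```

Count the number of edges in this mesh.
21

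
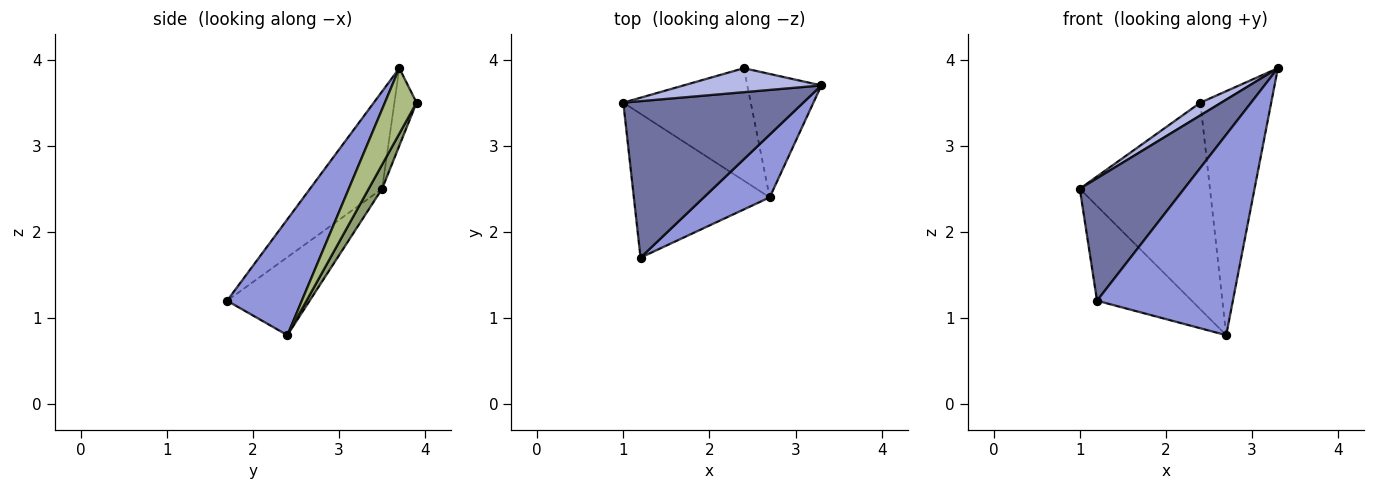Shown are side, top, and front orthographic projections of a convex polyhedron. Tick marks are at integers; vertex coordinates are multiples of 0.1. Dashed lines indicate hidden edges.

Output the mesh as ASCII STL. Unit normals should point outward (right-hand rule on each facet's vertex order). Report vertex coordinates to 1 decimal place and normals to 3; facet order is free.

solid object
 facet normal -0.392 -0.567 0.725
  outer loop
   vertex 1.2 1.7 1.2
   vertex 3.3 3.7 3.9
   vertex 1.0 3.5 2.5
  endloop
 endfacet
 facet normal -0.432 0.496 -0.753
  outer loop
   vertex 2.7 2.4 0.8
   vertex 1.2 1.7 1.2
   vertex 1.0 3.5 2.5
  endloop
 endfacet
 facet normal 0.465 -0.845 0.264
  outer loop
   vertex 2.7 2.4 0.8
   vertex 3.3 3.7 3.9
   vertex 1.2 1.7 1.2
  endloop
 endfacet
 facet normal -0.445 -0.420 0.791
  outer loop
   vertex 2.4 3.9 3.5
   vertex 1.0 3.5 2.5
   vertex 3.3 3.7 3.9
  endloop
 endfacet
 facet normal 0.090 0.875 -0.476
  outer loop
   vertex 2.4 3.9 3.5
   vertex 2.7 2.4 0.8
   vertex 1.0 3.5 2.5
  endloop
 endfacet
 facet normal 0.371 0.829 -0.419
  outer loop
   vertex 2.4 3.9 3.5
   vertex 3.3 3.7 3.9
   vertex 2.7 2.4 0.8
  endloop
 endfacet
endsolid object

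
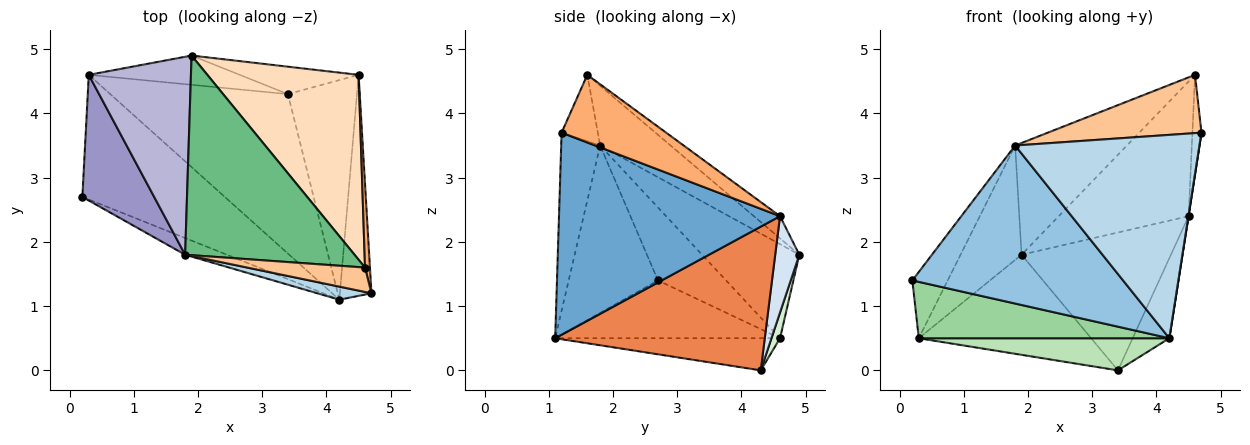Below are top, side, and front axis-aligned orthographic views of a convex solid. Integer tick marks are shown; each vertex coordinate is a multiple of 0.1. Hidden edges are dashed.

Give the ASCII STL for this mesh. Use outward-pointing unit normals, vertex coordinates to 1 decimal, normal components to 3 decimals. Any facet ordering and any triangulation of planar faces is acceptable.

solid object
 facet normal 0.988 -0.001 -0.154
  outer loop
   vertex 4.5 4.6 2.4
   vertex 4.7 1.2 3.7
   vertex 4.2 1.1 0.5
  endloop
 endfacet
 facet normal -0.388 -0.916 -0.097
  outer loop
   vertex 1.8 1.8 3.5
   vertex 0.2 2.7 1.4
   vertex 4.2 1.1 0.5
  endloop
 endfacet
 facet normal -0.206 -0.976 0.063
  outer loop
   vertex 1.8 1.8 3.5
   vertex 4.2 1.1 0.5
   vertex 4.7 1.2 3.7
  endloop
 endfacet
 facet normal 0.156 0.969 -0.193
  outer loop
   vertex 3.4 4.3 0.0
   vertex 1.9 4.9 1.8
   vertex 4.5 4.6 2.4
  endloop
 endfacet
 facet normal 0.890 0.156 -0.428
  outer loop
   vertex 3.4 4.3 0.0
   vertex 4.5 4.6 2.4
   vertex 4.2 1.1 0.5
  endloop
 endfacet
 facet normal 0.994 0.086 0.072
  outer loop
   vertex 4.6 1.6 4.6
   vertex 4.7 1.2 3.7
   vertex 4.5 4.6 2.4
  endloop
 endfacet
 facet normal -0.213 -0.901 0.377
  outer loop
   vertex 4.6 1.6 4.6
   vertex 1.8 1.8 3.5
   vertex 4.7 1.2 3.7
  endloop
 endfacet
 facet normal -0.118 0.585 0.803
  outer loop
   vertex 4.6 1.6 4.6
   vertex 4.5 4.6 2.4
   vertex 1.9 4.9 1.8
  endloop
 endfacet
 facet normal -0.294 0.467 0.834
  outer loop
   vertex 4.6 1.6 4.6
   vertex 1.9 4.9 1.8
   vertex 1.8 1.8 3.5
  endloop
 endfacet
 facet normal -0.347 -0.387 -0.855
  outer loop
   vertex 0.3 4.6 0.5
   vertex 4.2 1.1 0.5
   vertex 0.2 2.7 1.4
  endloop
 endfacet
 facet normal -0.175 -0.194 -0.965
  outer loop
   vertex 0.3 4.6 0.5
   vertex 3.4 4.3 0.0
   vertex 4.2 1.1 0.5
  endloop
 endfacet
 facet normal 0.048 0.959 -0.280
  outer loop
   vertex 0.3 4.6 0.5
   vertex 1.9 4.9 1.8
   vertex 3.4 4.3 0.0
  endloop
 endfacet
 facet normal -0.668 0.347 0.658
  outer loop
   vertex 0.3 4.6 0.5
   vertex 0.2 2.7 1.4
   vertex 1.8 1.8 3.5
  endloop
 endfacet
 facet normal -0.623 0.391 0.677
  outer loop
   vertex 0.3 4.6 0.5
   vertex 1.8 1.8 3.5
   vertex 1.9 4.9 1.8
  endloop
 endfacet
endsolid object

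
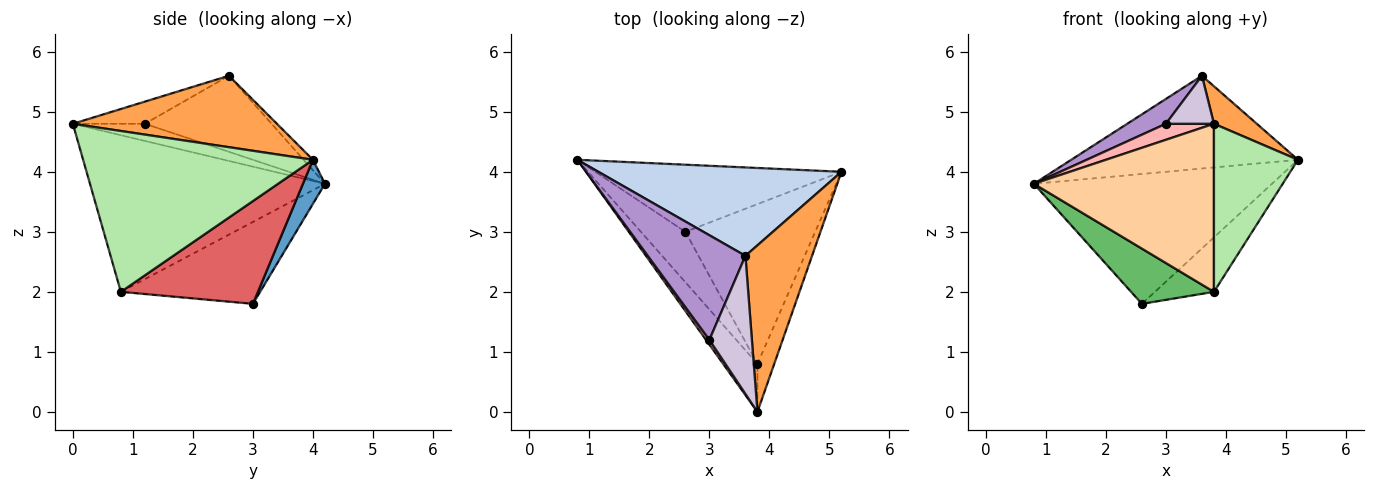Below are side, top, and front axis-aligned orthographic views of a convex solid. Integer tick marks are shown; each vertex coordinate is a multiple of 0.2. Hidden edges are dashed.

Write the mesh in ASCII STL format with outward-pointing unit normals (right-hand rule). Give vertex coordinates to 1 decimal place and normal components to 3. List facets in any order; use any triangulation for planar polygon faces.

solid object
 facet normal 0.082 0.885 -0.458
  outer loop
   vertex 2.6 3.0 1.8
   vertex 0.8 4.2 3.8
   vertex 5.2 4.0 4.2
  endloop
 endfacet
 facet normal -0.030 0.724 0.690
  outer loop
   vertex 3.6 2.6 5.6
   vertex 5.2 4.0 4.2
   vertex 0.8 4.2 3.8
  endloop
 endfacet
 facet normal 0.723 -0.152 0.674
  outer loop
   vertex 3.6 2.6 5.6
   vertex 3.8 0.0 4.8
   vertex 5.2 4.0 4.2
  endloop
 endfacet
 facet normal -0.782 -0.599 -0.171
  outer loop
   vertex 3.8 0.8 2.0
   vertex 3.8 0.0 4.8
   vertex 0.8 4.2 3.8
  endloop
 endfacet
 facet normal -0.779 -0.463 -0.423
  outer loop
   vertex 3.8 0.8 2.0
   vertex 0.8 4.2 3.8
   vertex 2.6 3.0 1.8
  endloop
 endfacet
 facet normal 0.935 -0.342 -0.098
  outer loop
   vertex 3.8 0.8 2.0
   vertex 5.2 4.0 4.2
   vertex 3.8 0.0 4.8
  endloop
 endfacet
 facet normal 0.600 0.258 -0.757
  outer loop
   vertex 3.8 0.8 2.0
   vertex 2.6 3.0 1.8
   vertex 5.2 4.0 4.2
  endloop
 endfacet
 facet normal -0.821 -0.547 0.164
  outer loop
   vertex 3.0 1.2 4.8
   vertex 0.8 4.2 3.8
   vertex 3.8 0.0 4.8
  endloop
 endfacet
 facet normal -0.604 -0.184 0.775
  outer loop
   vertex 3.0 1.2 4.8
   vertex 3.6 2.6 5.6
   vertex 0.8 4.2 3.8
  endloop
 endfacet
 facet normal -0.442 -0.295 0.847
  outer loop
   vertex 3.0 1.2 4.8
   vertex 3.8 0.0 4.8
   vertex 3.6 2.6 5.6
  endloop
 endfacet
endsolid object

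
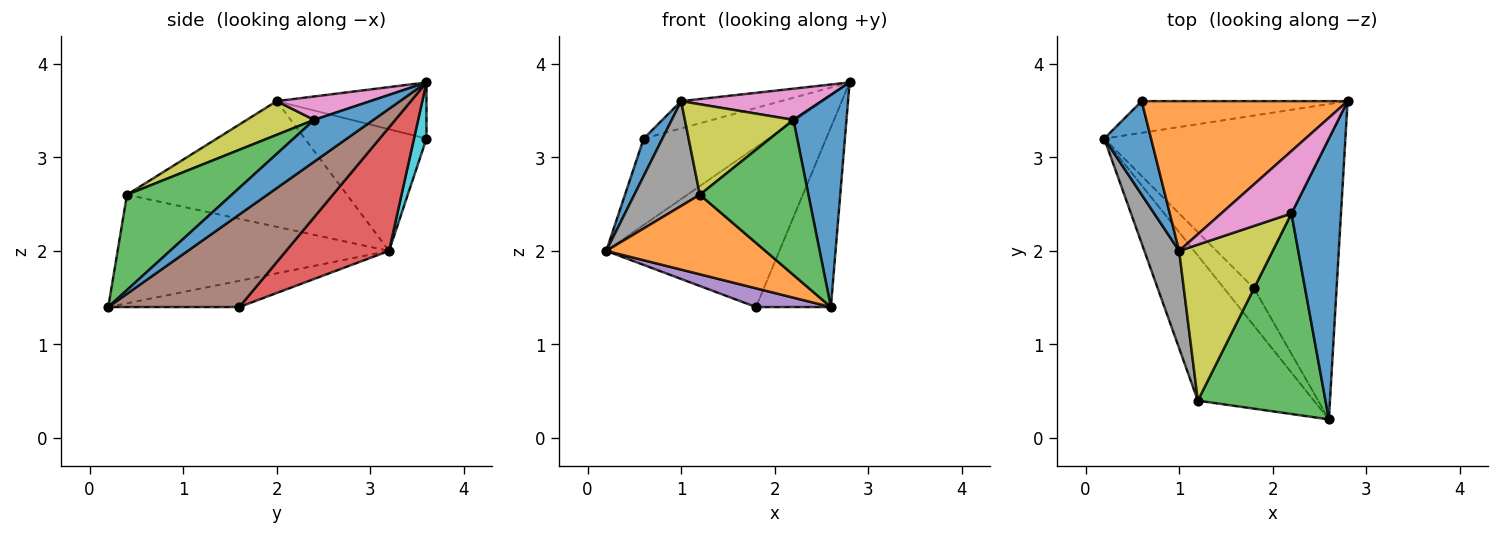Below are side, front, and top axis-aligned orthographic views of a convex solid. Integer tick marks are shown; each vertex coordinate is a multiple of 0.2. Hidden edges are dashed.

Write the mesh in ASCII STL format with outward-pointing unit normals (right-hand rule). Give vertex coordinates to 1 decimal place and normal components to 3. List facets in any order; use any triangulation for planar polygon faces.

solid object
 facet normal 0.559 -0.500 0.662
  outer loop
   vertex 2.2 2.4 3.4
   vertex 2.6 0.2 1.4
   vertex 2.8 3.6 3.8
  endloop
 endfacet
 facet normal -0.634 -0.372 -0.678
  outer loop
   vertex 1.2 0.4 2.6
   vertex 0.2 3.2 2.0
   vertex 2.6 0.2 1.4
  endloop
 endfacet
 facet normal 0.509 -0.527 0.681
  outer loop
   vertex 1.2 0.4 2.6
   vertex 2.6 0.2 1.4
   vertex 2.2 2.4 3.4
  endloop
 endfacet
 facet normal 0.374 0.630 -0.681
  outer loop
   vertex 1.8 1.6 1.4
   vertex 0.2 3.2 2.0
   vertex 2.8 3.6 3.8
  endloop
 endfacet
 facet normal -0.616 -0.352 -0.704
  outer loop
   vertex 1.8 1.6 1.4
   vertex 2.6 0.2 1.4
   vertex 0.2 3.2 2.0
  endloop
 endfacet
 facet normal 0.686 0.392 -0.613
  outer loop
   vertex 1.8 1.6 1.4
   vertex 2.8 3.6 3.8
   vertex 2.6 0.2 1.4
  endloop
 endfacet
 facet normal 0.286 -0.429 0.857
  outer loop
   vertex 1.0 2.0 3.6
   vertex 2.2 2.4 3.4
   vertex 2.8 3.6 3.8
  endloop
 endfacet
 facet normal -0.926 -0.276 0.256
  outer loop
   vertex 1.0 2.0 3.6
   vertex 0.2 3.2 2.0
   vertex 1.2 0.4 2.6
  endloop
 endfacet
 facet normal 0.297 -0.479 0.826
  outer loop
   vertex 1.0 2.0 3.6
   vertex 1.2 0.4 2.6
   vertex 2.2 2.4 3.4
  endloop
 endfacet
 facet normal 0.093 0.935 -0.343
  outer loop
   vertex 0.6 3.6 3.2
   vertex 2.8 3.6 3.8
   vertex 0.2 3.2 2.0
  endloop
 endfacet
 facet normal -0.924 -0.142 0.355
  outer loop
   vertex 0.6 3.6 3.2
   vertex 0.2 3.2 2.0
   vertex 1.0 2.0 3.6
  endloop
 endfacet
 facet normal -0.259 0.173 0.950
  outer loop
   vertex 0.6 3.6 3.2
   vertex 1.0 2.0 3.6
   vertex 2.8 3.6 3.8
  endloop
 endfacet
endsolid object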